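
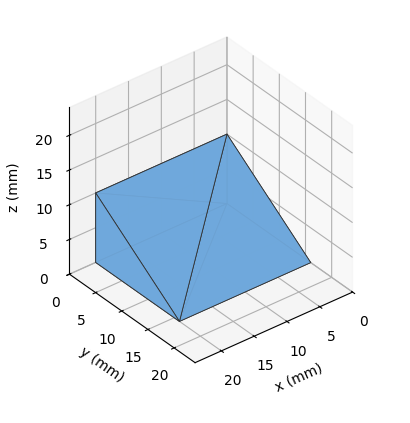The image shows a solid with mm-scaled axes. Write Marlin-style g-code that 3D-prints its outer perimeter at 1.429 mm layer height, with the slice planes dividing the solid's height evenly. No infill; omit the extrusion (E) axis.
Reading the render: the shape is a wedge (ramp): 20 × 16 mm base, rising to 10 mm along the y=0 edge and sloping linearly to z=0 at y=16 (dimensions read to the nearest mm from the axis ticks). For the g-code, the solid's height is divided into equal slices at the stated Δz and each level perimeter traced with G1 moves after a G0 lift.

; perimeter-only toolpath
G21 ; units = mm
G90 ; absolute positioning
G28 ; home
; layer 1
G0 Z1.429
G0 X0.000 Y0.000
G1 X20.000 Y0.000
G1 X20.000 Y13.714
G1 X0.000 Y13.714
G1 X0.000 Y0.000
; layer 2
G0 Z2.857
G0 X0.000 Y0.000
G1 X20.000 Y0.000
G1 X20.000 Y11.429
G1 X0.000 Y11.429
G1 X0.000 Y0.000
; layer 3
G0 Z4.286
G0 X0.000 Y0.000
G1 X20.000 Y0.000
G1 X20.000 Y9.143
G1 X0.000 Y9.143
G1 X0.000 Y0.000
; layer 4
G0 Z5.714
G0 X0.000 Y0.000
G1 X20.000 Y0.000
G1 X20.000 Y6.857
G1 X0.000 Y6.857
G1 X0.000 Y0.000
; layer 5
G0 Z7.143
G0 X0.000 Y0.000
G1 X20.000 Y0.000
G1 X20.000 Y4.571
G1 X0.000 Y4.571
G1 X0.000 Y0.000
; layer 6
G0 Z8.571
G0 X0.000 Y0.000
G1 X20.000 Y0.000
G1 X20.000 Y2.286
G1 X0.000 Y2.286
G1 X0.000 Y0.000
M2 ; end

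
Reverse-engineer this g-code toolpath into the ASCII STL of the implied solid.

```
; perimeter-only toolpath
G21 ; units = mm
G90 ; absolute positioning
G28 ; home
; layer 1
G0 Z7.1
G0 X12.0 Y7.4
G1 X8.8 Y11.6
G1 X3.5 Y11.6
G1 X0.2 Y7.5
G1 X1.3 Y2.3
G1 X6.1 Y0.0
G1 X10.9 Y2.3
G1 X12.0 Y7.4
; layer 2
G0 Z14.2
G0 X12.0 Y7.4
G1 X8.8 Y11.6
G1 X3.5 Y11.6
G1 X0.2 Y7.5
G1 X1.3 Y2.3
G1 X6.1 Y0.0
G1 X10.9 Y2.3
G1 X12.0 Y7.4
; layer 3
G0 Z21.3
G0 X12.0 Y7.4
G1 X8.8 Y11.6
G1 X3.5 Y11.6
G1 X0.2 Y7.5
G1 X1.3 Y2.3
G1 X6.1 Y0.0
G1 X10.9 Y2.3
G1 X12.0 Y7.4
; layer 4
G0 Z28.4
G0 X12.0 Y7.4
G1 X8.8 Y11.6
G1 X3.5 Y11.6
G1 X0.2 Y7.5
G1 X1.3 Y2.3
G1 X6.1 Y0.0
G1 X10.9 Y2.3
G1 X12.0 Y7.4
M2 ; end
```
solid part
  facet normal 0.0000 0.0000 -1.0000
    outer loop
      vertex 3.5 11.6 0.0
      vertex 8.8 11.6 0.0
      vertex 12.0 7.4 0.0
    endloop
  endfacet
  facet normal 0.0000 0.0000 -1.0000
    outer loop
      vertex 0.2 7.5 0.0
      vertex 3.5 11.6 0.0
      vertex 12.0 7.4 0.0
    endloop
  endfacet
  facet normal 0.0000 0.0000 -1.0000
    outer loop
      vertex 1.3 2.3 0.0
      vertex 0.2 7.5 0.0
      vertex 12.0 7.4 0.0
    endloop
  endfacet
  facet normal 0.0000 0.0000 -1.0000
    outer loop
      vertex 6.1 0.0 0.0
      vertex 1.3 2.3 0.0
      vertex 12.0 7.4 0.0
    endloop
  endfacet
  facet normal 0.0000 0.0000 -1.0000
    outer loop
      vertex 10.9 2.3 0.0
      vertex 6.1 0.0 0.0
      vertex 12.0 7.4 0.0
    endloop
  endfacet
  facet normal 0.0000 0.0000 1.0000
    outer loop
      vertex 12.0 7.4 28.4
      vertex 8.8 11.6 28.4
      vertex 3.5 11.6 28.4
    endloop
  endfacet
  facet normal 0.0000 0.0000 1.0000
    outer loop
      vertex 12.0 7.4 28.4
      vertex 3.5 11.6 28.4
      vertex 0.2 7.5 28.4
    endloop
  endfacet
  facet normal 0.0000 0.0000 1.0000
    outer loop
      vertex 12.0 7.4 28.4
      vertex 0.2 7.5 28.4
      vertex 1.3 2.3 28.4
    endloop
  endfacet
  facet normal 0.0000 0.0000 1.0000
    outer loop
      vertex 12.0 7.4 28.4
      vertex 1.3 2.3 28.4
      vertex 6.1 0.0 28.4
    endloop
  endfacet
  facet normal 0.0000 0.0000 1.0000
    outer loop
      vertex 12.0 7.4 28.4
      vertex 6.1 0.0 28.4
      vertex 10.9 2.3 28.4
    endloop
  endfacet
  facet normal 0.7954 0.6060 0.0000
    outer loop
      vertex 12.0 7.4 0.0
      vertex 8.8 11.6 0.0
      vertex 8.8 11.6 28.4
    endloop
  endfacet
  facet normal 0.7954 0.6060 0.0000
    outer loop
      vertex 12.0 7.4 0.0
      vertex 8.8 11.6 28.4
      vertex 12.0 7.4 28.4
    endloop
  endfacet
  facet normal 0.0000 1.0000 0.0000
    outer loop
      vertex 8.8 11.6 0.0
      vertex 3.5 11.6 0.0
      vertex 3.5 11.6 28.4
    endloop
  endfacet
  facet normal 0.0000 1.0000 0.0000
    outer loop
      vertex 8.8 11.6 0.0
      vertex 3.5 11.6 28.4
      vertex 8.8 11.6 28.4
    endloop
  endfacet
  facet normal -0.7790 0.6270 0.0000
    outer loop
      vertex 3.5 11.6 0.0
      vertex 0.2 7.5 0.0
      vertex 0.2 7.5 28.4
    endloop
  endfacet
  facet normal -0.7790 0.6270 0.0000
    outer loop
      vertex 3.5 11.6 0.0
      vertex 0.2 7.5 28.4
      vertex 3.5 11.6 28.4
    endloop
  endfacet
  facet normal -0.9783 -0.2070 0.0000
    outer loop
      vertex 0.2 7.5 0.0
      vertex 1.3 2.3 0.0
      vertex 1.3 2.3 28.4
    endloop
  endfacet
  facet normal -0.9783 -0.2070 0.0000
    outer loop
      vertex 0.2 7.5 0.0
      vertex 1.3 2.3 28.4
      vertex 0.2 7.5 28.4
    endloop
  endfacet
  facet normal -0.4321 -0.9018 0.0000
    outer loop
      vertex 1.3 2.3 0.0
      vertex 6.1 0.0 0.0
      vertex 6.1 0.0 28.4
    endloop
  endfacet
  facet normal -0.4321 -0.9018 0.0000
    outer loop
      vertex 1.3 2.3 0.0
      vertex 6.1 0.0 28.4
      vertex 1.3 2.3 28.4
    endloop
  endfacet
  facet normal 0.4321 -0.9018 0.0000
    outer loop
      vertex 6.1 0.0 0.0
      vertex 10.9 2.3 0.0
      vertex 10.9 2.3 28.4
    endloop
  endfacet
  facet normal 0.4321 -0.9018 0.0000
    outer loop
      vertex 6.1 0.0 0.0
      vertex 10.9 2.3 28.4
      vertex 6.1 0.0 28.4
    endloop
  endfacet
  facet normal 0.9775 -0.2108 0.0000
    outer loop
      vertex 10.9 2.3 0.0
      vertex 12.0 7.4 0.0
      vertex 12.0 7.4 28.4
    endloop
  endfacet
  facet normal 0.9775 -0.2108 0.0000
    outer loop
      vertex 10.9 2.3 0.0
      vertex 12.0 7.4 28.4
      vertex 10.9 2.3 28.4
    endloop
  endfacet
endsolid part

The G0 Z moves step by Δz≈7.1 mm. Every layer's G1 loop is the same polygon, so the solid is a straight extrusion of it from z=0 to z≈28.4. Closing with flat bottom and top caps and triangulating gives 24 facets — a regular 7-sided prism (a cylinder approximated with 7 flat sides), circumscribed radius ≈ 6.1 mm, height ≈ 28.4 mm.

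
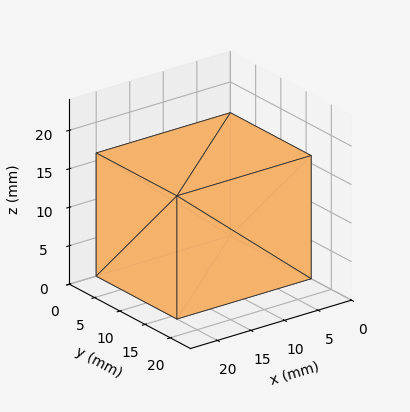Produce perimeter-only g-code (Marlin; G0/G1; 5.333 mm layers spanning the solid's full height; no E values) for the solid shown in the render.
Reading the render: the shape is a rectangular box, roughly 20 × 16 mm footprint and 16 mm tall (dimensions read to the nearest mm from the axis ticks). For the g-code, the solid's height is divided into equal slices at the stated Δz and each level perimeter traced with G1 moves after a G0 lift.

; perimeter-only toolpath
G21 ; units = mm
G90 ; absolute positioning
G28 ; home
; layer 1
G0 Z5.333
G0 X0.000 Y0.000
G1 X20.000 Y0.000
G1 X20.000 Y16.000
G1 X0.000 Y16.000
G1 X0.000 Y0.000
; layer 2
G0 Z10.667
G0 X0.000 Y0.000
G1 X20.000 Y0.000
G1 X20.000 Y16.000
G1 X0.000 Y16.000
G1 X0.000 Y0.000
; layer 3
G0 Z16.000
G0 X0.000 Y0.000
G1 X20.000 Y0.000
G1 X20.000 Y16.000
G1 X0.000 Y16.000
G1 X0.000 Y0.000
M2 ; end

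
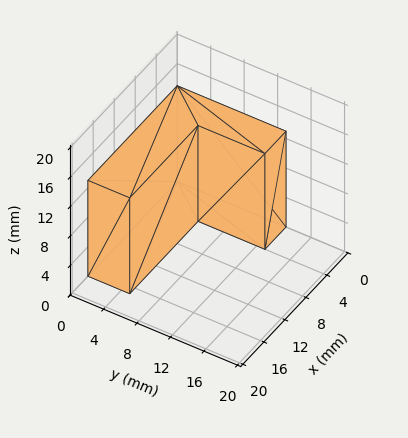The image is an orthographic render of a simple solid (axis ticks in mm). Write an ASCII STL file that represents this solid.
Reading the render: the shape is an L-shaped prism: outer 17 × 13 mm, arm thicknesses ≈ 5 mm (horizontal) and 4 mm (vertical), extruded 13 mm in z (dimensions read to the nearest mm from the axis ticks). For the STL, each face is triangulated and given an outward normal.

solid part
  facet normal 0.0000 0.0000 -1.0000
    outer loop
      vertex 17.00 5.00 0.00
      vertex 17.00 0.00 0.00
      vertex 0.00 0.00 0.00
    endloop
  endfacet
  facet normal 0.0000 0.0000 -1.0000
    outer loop
      vertex 4.00 5.00 0.00
      vertex 17.00 5.00 0.00
      vertex 0.00 0.00 0.00
    endloop
  endfacet
  facet normal 0.0000 0.0000 -1.0000
    outer loop
      vertex 4.00 13.00 0.00
      vertex 4.00 5.00 0.00
      vertex 0.00 0.00 0.00
    endloop
  endfacet
  facet normal 0.0000 0.0000 -1.0000
    outer loop
      vertex 0.00 13.00 0.00
      vertex 4.00 13.00 0.00
      vertex 0.00 0.00 0.00
    endloop
  endfacet
  facet normal 0.0000 0.0000 1.0000
    outer loop
      vertex 0.00 0.00 13.00
      vertex 17.00 0.00 13.00
      vertex 17.00 5.00 13.00
    endloop
  endfacet
  facet normal 0.0000 0.0000 1.0000
    outer loop
      vertex 0.00 0.00 13.00
      vertex 17.00 5.00 13.00
      vertex 4.00 5.00 13.00
    endloop
  endfacet
  facet normal 0.0000 0.0000 1.0000
    outer loop
      vertex 0.00 0.00 13.00
      vertex 4.00 5.00 13.00
      vertex 4.00 13.00 13.00
    endloop
  endfacet
  facet normal 0.0000 0.0000 1.0000
    outer loop
      vertex 0.00 0.00 13.00
      vertex 4.00 13.00 13.00
      vertex 0.00 13.00 13.00
    endloop
  endfacet
  facet normal 0.0000 -1.0000 0.0000
    outer loop
      vertex 0.00 0.00 0.00
      vertex 17.00 0.00 0.00
      vertex 17.00 0.00 13.00
    endloop
  endfacet
  facet normal 0.0000 -1.0000 0.0000
    outer loop
      vertex 0.00 0.00 0.00
      vertex 17.00 0.00 13.00
      vertex 0.00 0.00 13.00
    endloop
  endfacet
  facet normal 1.0000 0.0000 0.0000
    outer loop
      vertex 17.00 0.00 0.00
      vertex 17.00 5.00 0.00
      vertex 17.00 5.00 13.00
    endloop
  endfacet
  facet normal 1.0000 0.0000 0.0000
    outer loop
      vertex 17.00 0.00 0.00
      vertex 17.00 5.00 13.00
      vertex 17.00 0.00 13.00
    endloop
  endfacet
  facet normal 0.0000 1.0000 0.0000
    outer loop
      vertex 17.00 5.00 0.00
      vertex 4.00 5.00 0.00
      vertex 4.00 5.00 13.00
    endloop
  endfacet
  facet normal 0.0000 1.0000 0.0000
    outer loop
      vertex 17.00 5.00 0.00
      vertex 4.00 5.00 13.00
      vertex 17.00 5.00 13.00
    endloop
  endfacet
  facet normal 1.0000 0.0000 0.0000
    outer loop
      vertex 4.00 5.00 0.00
      vertex 4.00 13.00 0.00
      vertex 4.00 13.00 13.00
    endloop
  endfacet
  facet normal 1.0000 0.0000 0.0000
    outer loop
      vertex 4.00 5.00 0.00
      vertex 4.00 13.00 13.00
      vertex 4.00 5.00 13.00
    endloop
  endfacet
  facet normal 0.0000 1.0000 0.0000
    outer loop
      vertex 4.00 13.00 0.00
      vertex 0.00 13.00 0.00
      vertex 0.00 13.00 13.00
    endloop
  endfacet
  facet normal 0.0000 1.0000 0.0000
    outer loop
      vertex 4.00 13.00 0.00
      vertex 0.00 13.00 13.00
      vertex 4.00 13.00 13.00
    endloop
  endfacet
  facet normal -1.0000 0.0000 0.0000
    outer loop
      vertex 0.00 13.00 0.00
      vertex 0.00 0.00 0.00
      vertex 0.00 0.00 13.00
    endloop
  endfacet
  facet normal -1.0000 0.0000 0.0000
    outer loop
      vertex 0.00 13.00 0.00
      vertex 0.00 0.00 13.00
      vertex 0.00 13.00 13.00
    endloop
  endfacet
endsolid part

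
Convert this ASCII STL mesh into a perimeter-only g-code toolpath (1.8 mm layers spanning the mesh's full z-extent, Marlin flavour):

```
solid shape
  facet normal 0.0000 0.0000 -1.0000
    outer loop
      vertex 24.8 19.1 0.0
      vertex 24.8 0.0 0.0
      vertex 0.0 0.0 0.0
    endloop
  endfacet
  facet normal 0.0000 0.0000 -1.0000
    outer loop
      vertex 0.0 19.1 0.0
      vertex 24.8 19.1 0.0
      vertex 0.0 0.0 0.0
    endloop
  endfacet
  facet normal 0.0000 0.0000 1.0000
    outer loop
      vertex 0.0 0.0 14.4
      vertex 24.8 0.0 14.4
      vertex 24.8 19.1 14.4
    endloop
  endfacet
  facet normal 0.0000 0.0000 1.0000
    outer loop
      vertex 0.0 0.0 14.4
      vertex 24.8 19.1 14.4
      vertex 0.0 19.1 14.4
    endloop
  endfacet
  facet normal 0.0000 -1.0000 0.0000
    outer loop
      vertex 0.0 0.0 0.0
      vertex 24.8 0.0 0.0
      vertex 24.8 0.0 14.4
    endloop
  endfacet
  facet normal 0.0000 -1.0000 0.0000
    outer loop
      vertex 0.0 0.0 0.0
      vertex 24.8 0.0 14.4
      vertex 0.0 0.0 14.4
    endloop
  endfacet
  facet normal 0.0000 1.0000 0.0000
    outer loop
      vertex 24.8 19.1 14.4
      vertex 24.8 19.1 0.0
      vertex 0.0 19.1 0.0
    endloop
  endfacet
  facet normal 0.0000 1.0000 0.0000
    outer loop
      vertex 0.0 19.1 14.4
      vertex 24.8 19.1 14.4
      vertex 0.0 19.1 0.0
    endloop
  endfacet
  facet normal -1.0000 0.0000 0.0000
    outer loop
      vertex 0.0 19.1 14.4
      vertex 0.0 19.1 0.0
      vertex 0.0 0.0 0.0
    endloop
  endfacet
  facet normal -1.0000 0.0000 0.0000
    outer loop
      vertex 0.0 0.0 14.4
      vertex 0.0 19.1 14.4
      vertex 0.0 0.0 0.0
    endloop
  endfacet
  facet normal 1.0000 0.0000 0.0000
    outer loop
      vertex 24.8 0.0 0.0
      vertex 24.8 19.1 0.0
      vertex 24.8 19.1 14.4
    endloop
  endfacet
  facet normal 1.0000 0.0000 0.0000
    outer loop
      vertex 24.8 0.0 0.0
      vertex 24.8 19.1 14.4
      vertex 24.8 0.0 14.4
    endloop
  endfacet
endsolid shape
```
; perimeter-only toolpath
G21 ; units = mm
G90 ; absolute positioning
G28 ; home
; layer 1
G0 Z1.8
G0 X0.0 Y0.0
G1 X24.8 Y0.0
G1 X24.8 Y19.1
G1 X0.0 Y19.1
G1 X0.0 Y0.0
; layer 2
G0 Z3.6
G0 X0.0 Y0.0
G1 X24.8 Y0.0
G1 X24.8 Y19.1
G1 X0.0 Y19.1
G1 X0.0 Y0.0
; layer 3
G0 Z5.4
G0 X0.0 Y0.0
G1 X24.8 Y0.0
G1 X24.8 Y19.1
G1 X0.0 Y19.1
G1 X0.0 Y0.0
; layer 4
G0 Z7.2
G0 X0.0 Y0.0
G1 X24.8 Y0.0
G1 X24.8 Y19.1
G1 X0.0 Y19.1
G1 X0.0 Y0.0
; layer 5
G0 Z9.0
G0 X0.0 Y0.0
G1 X24.8 Y0.0
G1 X24.8 Y19.1
G1 X0.0 Y19.1
G1 X0.0 Y0.0
; layer 6
G0 Z10.8
G0 X0.0 Y0.0
G1 X24.8 Y0.0
G1 X24.8 Y19.1
G1 X0.0 Y19.1
G1 X0.0 Y0.0
; layer 7
G0 Z12.6
G0 X0.0 Y0.0
G1 X24.8 Y0.0
G1 X24.8 Y19.1
G1 X0.0 Y19.1
G1 X0.0 Y0.0
; layer 8
G0 Z14.4
G0 X0.0 Y0.0
G1 X24.8 Y0.0
G1 X24.8 Y19.1
G1 X0.0 Y19.1
G1 X0.0 Y0.0
M2 ; end

The solid is a rectangular box, roughly 24.8 × 19.1 mm footprint and 14.4 mm tall. Slicing at Δz = 1.8 mm — 8 equal slices spanning the solid's height, so layer i sits at z = i·h/8 — gives 8 non-empty perimeters. Each is a 4-segment closed polygon; G0 lifts to the layer z and rapids to the start vertex, then G1 traces the edges.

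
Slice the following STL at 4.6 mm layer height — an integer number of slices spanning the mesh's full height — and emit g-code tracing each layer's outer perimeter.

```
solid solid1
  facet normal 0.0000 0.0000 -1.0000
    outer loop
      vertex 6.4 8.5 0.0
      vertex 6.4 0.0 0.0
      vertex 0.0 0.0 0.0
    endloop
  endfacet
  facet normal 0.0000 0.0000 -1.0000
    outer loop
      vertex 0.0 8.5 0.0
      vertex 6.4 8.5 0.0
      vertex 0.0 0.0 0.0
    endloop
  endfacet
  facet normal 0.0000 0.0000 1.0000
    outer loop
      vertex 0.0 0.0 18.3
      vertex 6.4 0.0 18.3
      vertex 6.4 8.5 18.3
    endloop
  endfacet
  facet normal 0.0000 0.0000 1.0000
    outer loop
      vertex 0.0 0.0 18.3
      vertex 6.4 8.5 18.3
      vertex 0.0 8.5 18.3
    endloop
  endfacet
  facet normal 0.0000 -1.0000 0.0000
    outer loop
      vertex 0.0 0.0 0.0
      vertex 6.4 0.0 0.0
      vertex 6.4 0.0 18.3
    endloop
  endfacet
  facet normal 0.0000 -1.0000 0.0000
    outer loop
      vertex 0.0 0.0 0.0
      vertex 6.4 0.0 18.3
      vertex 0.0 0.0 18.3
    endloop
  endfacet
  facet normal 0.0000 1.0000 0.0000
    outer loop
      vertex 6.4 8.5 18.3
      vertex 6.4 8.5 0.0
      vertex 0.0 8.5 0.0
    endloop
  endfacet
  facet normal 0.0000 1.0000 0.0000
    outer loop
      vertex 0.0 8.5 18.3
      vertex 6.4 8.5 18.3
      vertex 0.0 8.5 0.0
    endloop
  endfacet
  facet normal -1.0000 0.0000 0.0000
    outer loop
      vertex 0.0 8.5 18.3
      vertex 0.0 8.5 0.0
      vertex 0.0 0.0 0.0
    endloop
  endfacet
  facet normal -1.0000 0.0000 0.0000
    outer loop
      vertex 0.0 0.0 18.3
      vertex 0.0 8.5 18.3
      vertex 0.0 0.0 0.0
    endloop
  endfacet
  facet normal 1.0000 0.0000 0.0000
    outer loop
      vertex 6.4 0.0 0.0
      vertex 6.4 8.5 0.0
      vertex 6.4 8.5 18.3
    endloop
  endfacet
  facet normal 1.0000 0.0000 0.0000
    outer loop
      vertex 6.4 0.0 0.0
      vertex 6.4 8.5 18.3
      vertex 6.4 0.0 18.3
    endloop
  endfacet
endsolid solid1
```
; perimeter-only toolpath
G21 ; units = mm
G90 ; absolute positioning
G28 ; home
; layer 1
G0 Z4.6
G0 X0.0 Y0.0
G1 X6.4 Y0.0
G1 X6.4 Y8.5
G1 X0.0 Y8.5
G1 X0.0 Y0.0
; layer 2
G0 Z9.2
G0 X0.0 Y0.0
G1 X6.4 Y0.0
G1 X6.4 Y8.5
G1 X0.0 Y8.5
G1 X0.0 Y0.0
; layer 3
G0 Z13.7
G0 X0.0 Y0.0
G1 X6.4 Y0.0
G1 X6.4 Y8.5
G1 X0.0 Y8.5
G1 X0.0 Y0.0
; layer 4
G0 Z18.3
G0 X0.0 Y0.0
G1 X6.4 Y0.0
G1 X6.4 Y8.5
G1 X0.0 Y8.5
G1 X0.0 Y0.0
M2 ; end

The solid is a rectangular box, roughly 6.4 × 8.5 mm footprint and 18.3 mm tall. Slicing at Δz = 4.6 mm — 4 equal slices spanning the solid's height, so layer i sits at z = i·h/4 — gives 4 non-empty perimeters. Each is a 4-segment closed polygon; G0 lifts to the layer z and rapids to the start vertex, then G1 traces the edges.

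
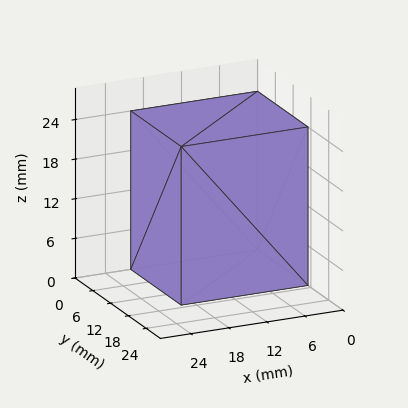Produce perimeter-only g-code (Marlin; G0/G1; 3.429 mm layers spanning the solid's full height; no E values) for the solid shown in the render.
Reading the render: the shape is a rectangular box, roughly 20 × 17 mm footprint and 24 mm tall (dimensions read to the nearest mm from the axis ticks). For the g-code, the solid's height is divided into equal slices at the stated Δz and each level perimeter traced with G1 moves after a G0 lift.

; perimeter-only toolpath
G21 ; units = mm
G90 ; absolute positioning
G28 ; home
; layer 1
G0 Z3.429
G0 X0.000 Y0.000
G1 X20.000 Y0.000
G1 X20.000 Y17.000
G1 X0.000 Y17.000
G1 X0.000 Y0.000
; layer 2
G0 Z6.857
G0 X0.000 Y0.000
G1 X20.000 Y0.000
G1 X20.000 Y17.000
G1 X0.000 Y17.000
G1 X0.000 Y0.000
; layer 3
G0 Z10.286
G0 X0.000 Y0.000
G1 X20.000 Y0.000
G1 X20.000 Y17.000
G1 X0.000 Y17.000
G1 X0.000 Y0.000
; layer 4
G0 Z13.714
G0 X0.000 Y0.000
G1 X20.000 Y0.000
G1 X20.000 Y17.000
G1 X0.000 Y17.000
G1 X0.000 Y0.000
; layer 5
G0 Z17.143
G0 X0.000 Y0.000
G1 X20.000 Y0.000
G1 X20.000 Y17.000
G1 X0.000 Y17.000
G1 X0.000 Y0.000
; layer 6
G0 Z20.571
G0 X0.000 Y0.000
G1 X20.000 Y0.000
G1 X20.000 Y17.000
G1 X0.000 Y17.000
G1 X0.000 Y0.000
; layer 7
G0 Z24.000
G0 X0.000 Y0.000
G1 X20.000 Y0.000
G1 X20.000 Y17.000
G1 X0.000 Y17.000
G1 X0.000 Y0.000
M2 ; end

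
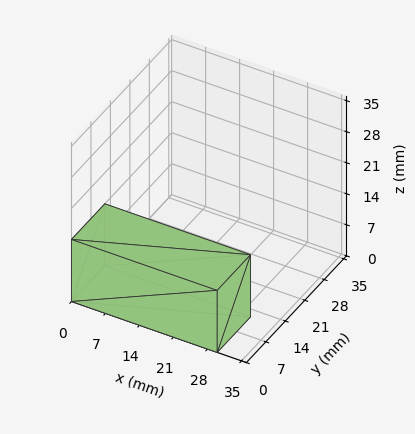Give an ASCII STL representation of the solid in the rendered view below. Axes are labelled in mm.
Reading the render: the shape is a rectangular box, roughly 30 × 12 mm footprint and 14 mm tall (dimensions read to the nearest mm from the axis ticks). For the STL, each face is triangulated and given an outward normal.

solid part
  facet normal 0.0000 0.0000 -1.0000
    outer loop
      vertex 30.0 12.0 0.0
      vertex 30.0 0.0 0.0
      vertex 0.0 0.0 0.0
    endloop
  endfacet
  facet normal 0.0000 0.0000 -1.0000
    outer loop
      vertex 0.0 12.0 0.0
      vertex 30.0 12.0 0.0
      vertex 0.0 0.0 0.0
    endloop
  endfacet
  facet normal 0.0000 0.0000 1.0000
    outer loop
      vertex 0.0 0.0 14.0
      vertex 30.0 0.0 14.0
      vertex 30.0 12.0 14.0
    endloop
  endfacet
  facet normal 0.0000 0.0000 1.0000
    outer loop
      vertex 0.0 0.0 14.0
      vertex 30.0 12.0 14.0
      vertex 0.0 12.0 14.0
    endloop
  endfacet
  facet normal 0.0000 -1.0000 0.0000
    outer loop
      vertex 0.0 0.0 0.0
      vertex 30.0 0.0 0.0
      vertex 30.0 0.0 14.0
    endloop
  endfacet
  facet normal 0.0000 -1.0000 0.0000
    outer loop
      vertex 0.0 0.0 0.0
      vertex 30.0 0.0 14.0
      vertex 0.0 0.0 14.0
    endloop
  endfacet
  facet normal 0.0000 1.0000 0.0000
    outer loop
      vertex 30.0 12.0 14.0
      vertex 30.0 12.0 0.0
      vertex 0.0 12.0 0.0
    endloop
  endfacet
  facet normal 0.0000 1.0000 0.0000
    outer loop
      vertex 0.0 12.0 14.0
      vertex 30.0 12.0 14.0
      vertex 0.0 12.0 0.0
    endloop
  endfacet
  facet normal -1.0000 0.0000 0.0000
    outer loop
      vertex 0.0 12.0 14.0
      vertex 0.0 12.0 0.0
      vertex 0.0 0.0 0.0
    endloop
  endfacet
  facet normal -1.0000 0.0000 0.0000
    outer loop
      vertex 0.0 0.0 14.0
      vertex 0.0 12.0 14.0
      vertex 0.0 0.0 0.0
    endloop
  endfacet
  facet normal 1.0000 0.0000 0.0000
    outer loop
      vertex 30.0 0.0 0.0
      vertex 30.0 12.0 0.0
      vertex 30.0 12.0 14.0
    endloop
  endfacet
  facet normal 1.0000 0.0000 0.0000
    outer loop
      vertex 30.0 0.0 0.0
      vertex 30.0 12.0 14.0
      vertex 30.0 0.0 14.0
    endloop
  endfacet
endsolid part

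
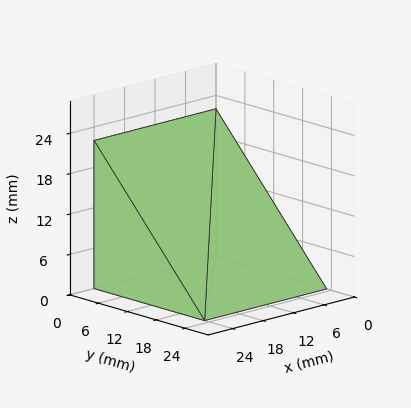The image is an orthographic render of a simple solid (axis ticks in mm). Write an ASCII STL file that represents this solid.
Reading the render: the shape is a wedge (ramp): 24 × 23 mm base, rising to 22 mm along the y=0 edge and sloping linearly to z=0 at y=23 (dimensions read to the nearest mm from the axis ticks). For the STL, each face is triangulated and given an outward normal.

solid part
  facet normal 0.0000 0.0000 -1.0000
    outer loop
      vertex 24.0 23.0 0.0
      vertex 24.0 0.0 0.0
      vertex 0.0 0.0 0.0
    endloop
  endfacet
  facet normal 0.0000 0.0000 -1.0000
    outer loop
      vertex 0.0 23.0 0.0
      vertex 24.0 23.0 0.0
      vertex 0.0 0.0 0.0
    endloop
  endfacet
  facet normal 0.0000 -1.0000 0.0000
    outer loop
      vertex 0.0 0.0 0.0
      vertex 24.0 0.0 0.0
      vertex 24.0 0.0 22.0
    endloop
  endfacet
  facet normal 0.0000 -1.0000 0.0000
    outer loop
      vertex 0.0 0.0 0.0
      vertex 24.0 0.0 22.0
      vertex 0.0 0.0 22.0
    endloop
  endfacet
  facet normal 0.0000 0.6912 0.7226
    outer loop
      vertex 0.0 0.0 22.0
      vertex 24.0 0.0 22.0
      vertex 24.0 23.0 0.0
    endloop
  endfacet
  facet normal 0.0000 0.6912 0.7226
    outer loop
      vertex 0.0 0.0 22.0
      vertex 24.0 23.0 0.0
      vertex 0.0 23.0 0.0
    endloop
  endfacet
  facet normal -1.0000 0.0000 0.0000
    outer loop
      vertex 0.0 0.0 22.0
      vertex 0.0 23.0 0.0
      vertex 0.0 0.0 0.0
    endloop
  endfacet
  facet normal 1.0000 0.0000 0.0000
    outer loop
      vertex 24.0 0.0 0.0
      vertex 24.0 23.0 0.0
      vertex 24.0 0.0 22.0
    endloop
  endfacet
endsolid part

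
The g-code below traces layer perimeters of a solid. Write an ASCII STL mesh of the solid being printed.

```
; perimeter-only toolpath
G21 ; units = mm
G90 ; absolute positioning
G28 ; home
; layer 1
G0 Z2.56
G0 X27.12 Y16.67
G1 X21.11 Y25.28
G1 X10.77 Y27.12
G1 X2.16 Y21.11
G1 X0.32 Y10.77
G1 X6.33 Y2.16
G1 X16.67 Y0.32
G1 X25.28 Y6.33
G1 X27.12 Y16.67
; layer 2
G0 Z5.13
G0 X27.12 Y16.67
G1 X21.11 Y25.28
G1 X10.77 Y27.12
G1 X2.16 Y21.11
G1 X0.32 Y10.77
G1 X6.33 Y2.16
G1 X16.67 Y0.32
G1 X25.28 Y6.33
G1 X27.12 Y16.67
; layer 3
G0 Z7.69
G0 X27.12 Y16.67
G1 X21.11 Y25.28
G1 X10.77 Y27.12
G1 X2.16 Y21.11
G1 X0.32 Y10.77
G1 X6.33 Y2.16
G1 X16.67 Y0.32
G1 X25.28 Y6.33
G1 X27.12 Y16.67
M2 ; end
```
solid part
  facet normal 0.0000 0.0000 -1.0000
    outer loop
      vertex 10.77 27.12 0.00
      vertex 21.11 25.28 0.00
      vertex 27.12 16.67 0.00
    endloop
  endfacet
  facet normal 0.0000 0.0000 -1.0000
    outer loop
      vertex 2.16 21.11 0.00
      vertex 10.77 27.12 0.00
      vertex 27.12 16.67 0.00
    endloop
  endfacet
  facet normal 0.0000 0.0000 -1.0000
    outer loop
      vertex 0.32 10.77 0.00
      vertex 2.16 21.11 0.00
      vertex 27.12 16.67 0.00
    endloop
  endfacet
  facet normal 0.0000 0.0000 -1.0000
    outer loop
      vertex 6.33 2.16 0.00
      vertex 0.32 10.77 0.00
      vertex 27.12 16.67 0.00
    endloop
  endfacet
  facet normal 0.0000 0.0000 -1.0000
    outer loop
      vertex 16.67 0.32 0.00
      vertex 6.33 2.16 0.00
      vertex 27.12 16.67 0.00
    endloop
  endfacet
  facet normal 0.0000 0.0000 -1.0000
    outer loop
      vertex 25.28 6.33 0.00
      vertex 16.67 0.32 0.00
      vertex 27.12 16.67 0.00
    endloop
  endfacet
  facet normal 0.0000 0.0000 1.0000
    outer loop
      vertex 27.12 16.67 7.69
      vertex 21.11 25.28 7.69
      vertex 10.77 27.12 7.69
    endloop
  endfacet
  facet normal 0.0000 0.0000 1.0000
    outer loop
      vertex 27.12 16.67 7.69
      vertex 10.77 27.12 7.69
      vertex 2.16 21.11 7.69
    endloop
  endfacet
  facet normal 0.0000 0.0000 1.0000
    outer loop
      vertex 27.12 16.67 7.69
      vertex 2.16 21.11 7.69
      vertex 0.32 10.77 7.69
    endloop
  endfacet
  facet normal 0.0000 0.0000 1.0000
    outer loop
      vertex 27.12 16.67 7.69
      vertex 0.32 10.77 7.69
      vertex 6.33 2.16 7.69
    endloop
  endfacet
  facet normal 0.0000 0.0000 1.0000
    outer loop
      vertex 27.12 16.67 7.69
      vertex 6.33 2.16 7.69
      vertex 16.67 0.32 7.69
    endloop
  endfacet
  facet normal 0.0000 0.0000 1.0000
    outer loop
      vertex 27.12 16.67 7.69
      vertex 16.67 0.32 7.69
      vertex 25.28 6.33 7.69
    endloop
  endfacet
  facet normal 0.8200 0.5724 0.0000
    outer loop
      vertex 27.12 16.67 0.00
      vertex 21.11 25.28 0.00
      vertex 21.11 25.28 7.69
    endloop
  endfacet
  facet normal 0.8200 0.5724 0.0000
    outer loop
      vertex 27.12 16.67 0.00
      vertex 21.11 25.28 7.69
      vertex 27.12 16.67 7.69
    endloop
  endfacet
  facet normal 0.1752 0.9845 0.0000
    outer loop
      vertex 21.11 25.28 0.00
      vertex 10.77 27.12 0.00
      vertex 10.77 27.12 7.69
    endloop
  endfacet
  facet normal 0.1752 0.9845 0.0000
    outer loop
      vertex 21.11 25.28 0.00
      vertex 10.77 27.12 7.69
      vertex 21.11 25.28 7.69
    endloop
  endfacet
  facet normal -0.5724 0.8200 0.0000
    outer loop
      vertex 10.77 27.12 0.00
      vertex 2.16 21.11 0.00
      vertex 2.16 21.11 7.69
    endloop
  endfacet
  facet normal -0.5724 0.8200 0.0000
    outer loop
      vertex 10.77 27.12 0.00
      vertex 2.16 21.11 7.69
      vertex 10.77 27.12 7.69
    endloop
  endfacet
  facet normal -0.9845 0.1752 0.0000
    outer loop
      vertex 2.16 21.11 0.00
      vertex 0.32 10.77 0.00
      vertex 0.32 10.77 7.69
    endloop
  endfacet
  facet normal -0.9845 0.1752 0.0000
    outer loop
      vertex 2.16 21.11 0.00
      vertex 0.32 10.77 7.69
      vertex 2.16 21.11 7.69
    endloop
  endfacet
  facet normal -0.8200 -0.5724 0.0000
    outer loop
      vertex 0.32 10.77 0.00
      vertex 6.33 2.16 0.00
      vertex 6.33 2.16 7.69
    endloop
  endfacet
  facet normal -0.8200 -0.5724 0.0000
    outer loop
      vertex 0.32 10.77 0.00
      vertex 6.33 2.16 7.69
      vertex 0.32 10.77 7.69
    endloop
  endfacet
  facet normal -0.1752 -0.9845 0.0000
    outer loop
      vertex 6.33 2.16 0.00
      vertex 16.67 0.32 0.00
      vertex 16.67 0.32 7.69
    endloop
  endfacet
  facet normal -0.1752 -0.9845 0.0000
    outer loop
      vertex 6.33 2.16 0.00
      vertex 16.67 0.32 7.69
      vertex 6.33 2.16 7.69
    endloop
  endfacet
  facet normal 0.5724 -0.8200 0.0000
    outer loop
      vertex 16.67 0.32 0.00
      vertex 25.28 6.33 0.00
      vertex 25.28 6.33 7.69
    endloop
  endfacet
  facet normal 0.5724 -0.8200 0.0000
    outer loop
      vertex 16.67 0.32 0.00
      vertex 25.28 6.33 7.69
      vertex 16.67 0.32 7.69
    endloop
  endfacet
  facet normal 0.9845 -0.1752 0.0000
    outer loop
      vertex 25.28 6.33 0.00
      vertex 27.12 16.67 0.00
      vertex 27.12 16.67 7.69
    endloop
  endfacet
  facet normal 0.9845 -0.1752 0.0000
    outer loop
      vertex 25.28 6.33 0.00
      vertex 27.12 16.67 7.69
      vertex 25.28 6.33 7.69
    endloop
  endfacet
endsolid part

The G0 Z moves step by Δz≈2.56 mm. Every layer's G1 loop is the same polygon, so the solid is a straight extrusion of it from z=0 to z≈7.69. Closing with flat bottom and top caps and triangulating gives 28 facets — a regular 8-sided prism (a cylinder approximated with 8 flat sides), circumscribed radius ≈ 13.7 mm, height ≈ 7.69 mm.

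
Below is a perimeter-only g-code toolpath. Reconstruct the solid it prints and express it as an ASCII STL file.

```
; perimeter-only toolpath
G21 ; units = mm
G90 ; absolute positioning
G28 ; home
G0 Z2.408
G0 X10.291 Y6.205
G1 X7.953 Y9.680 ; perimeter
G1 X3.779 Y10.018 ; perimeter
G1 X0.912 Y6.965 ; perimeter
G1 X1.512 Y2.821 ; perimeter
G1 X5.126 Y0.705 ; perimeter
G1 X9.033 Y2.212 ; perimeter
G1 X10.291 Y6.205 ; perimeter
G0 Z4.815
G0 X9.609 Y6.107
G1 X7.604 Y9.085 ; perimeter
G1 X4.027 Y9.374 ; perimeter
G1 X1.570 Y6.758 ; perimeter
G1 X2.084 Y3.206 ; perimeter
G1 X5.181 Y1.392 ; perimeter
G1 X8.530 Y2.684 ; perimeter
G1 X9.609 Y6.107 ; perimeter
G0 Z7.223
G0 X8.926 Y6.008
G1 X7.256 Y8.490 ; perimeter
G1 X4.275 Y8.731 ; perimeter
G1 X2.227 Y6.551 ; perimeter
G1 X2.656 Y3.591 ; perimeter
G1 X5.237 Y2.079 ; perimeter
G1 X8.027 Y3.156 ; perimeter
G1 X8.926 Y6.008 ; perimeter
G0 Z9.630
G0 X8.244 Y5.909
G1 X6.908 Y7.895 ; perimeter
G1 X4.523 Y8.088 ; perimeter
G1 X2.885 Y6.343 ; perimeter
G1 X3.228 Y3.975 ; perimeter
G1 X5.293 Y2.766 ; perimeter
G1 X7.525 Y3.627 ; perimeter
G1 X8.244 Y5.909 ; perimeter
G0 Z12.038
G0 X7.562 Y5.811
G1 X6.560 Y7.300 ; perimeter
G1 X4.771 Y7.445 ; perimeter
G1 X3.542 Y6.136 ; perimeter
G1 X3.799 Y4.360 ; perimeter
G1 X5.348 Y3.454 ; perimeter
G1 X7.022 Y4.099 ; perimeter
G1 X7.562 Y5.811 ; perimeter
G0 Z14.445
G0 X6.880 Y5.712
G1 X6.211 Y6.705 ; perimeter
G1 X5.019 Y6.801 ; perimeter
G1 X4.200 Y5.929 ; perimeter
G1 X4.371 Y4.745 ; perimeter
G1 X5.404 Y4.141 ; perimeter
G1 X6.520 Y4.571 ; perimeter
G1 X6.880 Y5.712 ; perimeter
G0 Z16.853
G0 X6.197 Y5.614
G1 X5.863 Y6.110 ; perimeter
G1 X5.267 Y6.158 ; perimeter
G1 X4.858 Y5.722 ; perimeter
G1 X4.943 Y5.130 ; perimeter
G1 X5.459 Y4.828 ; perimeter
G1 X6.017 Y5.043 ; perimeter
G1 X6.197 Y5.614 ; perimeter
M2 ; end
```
solid part
  facet normal 0.0000 0.0000 -1.0000
    outer loop
      vertex 3.531 10.661 0.000
      vertex 8.301 10.275 0.000
      vertex 10.973 6.304 0.000
    endloop
  endfacet
  facet normal 0.0000 0.0000 -1.0000
    outer loop
      vertex 0.255 7.172 0.000
      vertex 3.531 10.661 0.000
      vertex 10.973 6.304 0.000
    endloop
  endfacet
  facet normal 0.0000 0.0000 -1.0000
    outer loop
      vertex 0.940 2.436 0.000
      vertex 0.255 7.172 0.000
      vertex 10.973 6.304 0.000
    endloop
  endfacet
  facet normal 0.0000 0.0000 -1.0000
    outer loop
      vertex 5.070 0.018 0.000
      vertex 0.940 2.436 0.000
      vertex 10.973 6.304 0.000
    endloop
  endfacet
  facet normal 0.0000 0.0000 -1.0000
    outer loop
      vertex 9.535 1.740 0.000
      vertex 5.070 0.018 0.000
      vertex 10.973 6.304 0.000
    endloop
  endfacet
  facet normal 0.8034 0.5406 0.2498
    outer loop
      vertex 10.973 6.304 0.000
      vertex 8.301 10.275 0.000
      vertex 5.515 5.515 19.260
    endloop
  endfacet
  facet normal 0.0781 0.9651 0.2498
    outer loop
      vertex 8.301 10.275 0.000
      vertex 3.531 10.661 0.000
      vertex 5.515 5.515 19.260
    endloop
  endfacet
  facet normal -0.7059 0.6628 0.2498
    outer loop
      vertex 3.531 10.661 0.000
      vertex 0.255 7.172 0.000
      vertex 5.515 5.515 19.260
    endloop
  endfacet
  facet normal -0.9583 -0.1386 0.2498
    outer loop
      vertex 0.255 7.172 0.000
      vertex 0.940 2.436 0.000
      vertex 5.515 5.515 19.260
    endloop
  endfacet
  facet normal -0.4892 -0.8356 0.2498
    outer loop
      vertex 0.940 2.436 0.000
      vertex 5.070 0.018 0.000
      vertex 5.515 5.515 19.260
    endloop
  endfacet
  facet normal 0.3484 -0.9034 0.2498
    outer loop
      vertex 5.070 0.018 0.000
      vertex 9.535 1.740 0.000
      vertex 5.515 5.515 19.260
    endloop
  endfacet
  facet normal 0.9235 -0.2910 0.2498
    outer loop
      vertex 9.535 1.740 0.000
      vertex 10.973 6.304 0.000
      vertex 5.515 5.515 19.260
    endloop
  endfacet
endsolid part

The G0 Z moves step by Δz≈2.408 mm. The G1 loops shrink linearly with z, so the solid tapers from its base footprint up to z≈19.3. Closing with a flat bottom cap and the tapered top and triangulating gives 12 facets — a regular 7-sided pyramid, base circumscribed radius ≈ 5.51 mm, apex at z ≈ 19.3 mm.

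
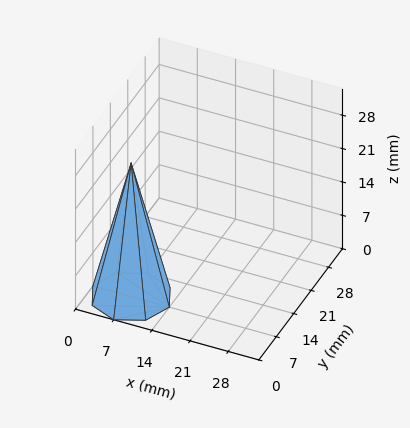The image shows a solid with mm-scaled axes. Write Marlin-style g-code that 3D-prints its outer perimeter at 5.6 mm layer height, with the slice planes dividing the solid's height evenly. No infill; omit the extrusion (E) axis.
Reading the render: the shape is a regular 8-sided pyramid, base circumscribed radius ≈ 7 mm, apex at z ≈ 28 mm (dimensions read to the nearest mm from the axis ticks). For the g-code, the solid's height is divided into equal slices at the stated Δz and each level perimeter traced with G1 moves after a G0 lift.

; perimeter-only toolpath
G21 ; units = mm
G90 ; absolute positioning
G28 ; home
; layer 1
G0 Z5.6
G0 X12.6 Y7.0
G1 X10.9 Y10.9
G1 X7.0 Y12.6
G1 X3.1 Y10.9
G1 X1.4 Y7.0
G1 X3.1 Y3.1
G1 X7.0 Y1.4
G1 X10.9 Y3.1
G1 X12.6 Y7.0
; layer 2
G0 Z11.2
G0 X11.2 Y7.0
G1 X9.9 Y9.9
G1 X7.0 Y11.2
G1 X4.1 Y9.9
G1 X2.8 Y7.0
G1 X4.1 Y4.1
G1 X7.0 Y2.8
G1 X9.9 Y4.1
G1 X11.2 Y7.0
; layer 3
G0 Z16.8
G0 X9.8 Y7.0
G1 X9.0 Y9.0
G1 X7.0 Y9.8
G1 X5.0 Y9.0
G1 X4.2 Y7.0
G1 X5.0 Y5.0
G1 X7.0 Y4.2
G1 X9.0 Y5.0
G1 X9.8 Y7.0
; layer 4
G0 Z22.4
G0 X8.4 Y7.0
G1 X8.0 Y8.0
G1 X7.0 Y8.4
G1 X6.0 Y8.0
G1 X5.6 Y7.0
G1 X6.0 Y6.0
G1 X7.0 Y5.6
G1 X8.0 Y6.0
G1 X8.4 Y7.0
M2 ; end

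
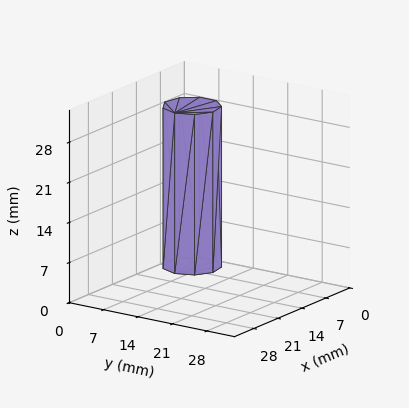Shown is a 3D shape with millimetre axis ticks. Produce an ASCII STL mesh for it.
Reading the render: the shape is a regular 9-sided prism (a cylinder approximated with 9 flat sides), circumscribed radius ≈ 5 mm, height ≈ 28 mm (dimensions read to the nearest mm from the axis ticks). For the STL, each face is triangulated and given an outward normal.

solid part
  facet normal 0.0000 0.0000 -1.0000
    outer loop
      vertex 5.9 9.9 0.0
      vertex 8.8 8.2 0.0
      vertex 10.0 5.0 0.0
    endloop
  endfacet
  facet normal 0.0000 0.0000 -1.0000
    outer loop
      vertex 2.5 9.3 0.0
      vertex 5.9 9.9 0.0
      vertex 10.0 5.0 0.0
    endloop
  endfacet
  facet normal 0.0000 0.0000 -1.0000
    outer loop
      vertex 0.3 6.7 0.0
      vertex 2.5 9.3 0.0
      vertex 10.0 5.0 0.0
    endloop
  endfacet
  facet normal 0.0000 0.0000 -1.0000
    outer loop
      vertex 0.3 3.3 0.0
      vertex 0.3 6.7 0.0
      vertex 10.0 5.0 0.0
    endloop
  endfacet
  facet normal 0.0000 0.0000 -1.0000
    outer loop
      vertex 2.5 0.7 0.0
      vertex 0.3 3.3 0.0
      vertex 10.0 5.0 0.0
    endloop
  endfacet
  facet normal 0.0000 0.0000 -1.0000
    outer loop
      vertex 5.9 0.1 0.0
      vertex 2.5 0.7 0.0
      vertex 10.0 5.0 0.0
    endloop
  endfacet
  facet normal 0.0000 0.0000 -1.0000
    outer loop
      vertex 8.8 1.8 0.0
      vertex 5.9 0.1 0.0
      vertex 10.0 5.0 0.0
    endloop
  endfacet
  facet normal 0.0000 0.0000 1.0000
    outer loop
      vertex 10.0 5.0 28.0
      vertex 8.8 8.2 28.0
      vertex 5.9 9.9 28.0
    endloop
  endfacet
  facet normal 0.0000 0.0000 1.0000
    outer loop
      vertex 10.0 5.0 28.0
      vertex 5.9 9.9 28.0
      vertex 2.5 9.3 28.0
    endloop
  endfacet
  facet normal 0.0000 0.0000 1.0000
    outer loop
      vertex 10.0 5.0 28.0
      vertex 2.5 9.3 28.0
      vertex 0.3 6.7 28.0
    endloop
  endfacet
  facet normal 0.0000 0.0000 1.0000
    outer loop
      vertex 10.0 5.0 28.0
      vertex 0.3 6.7 28.0
      vertex 0.3 3.3 28.0
    endloop
  endfacet
  facet normal 0.0000 0.0000 1.0000
    outer loop
      vertex 10.0 5.0 28.0
      vertex 0.3 3.3 28.0
      vertex 2.5 0.7 28.0
    endloop
  endfacet
  facet normal 0.0000 0.0000 1.0000
    outer loop
      vertex 10.0 5.0 28.0
      vertex 2.5 0.7 28.0
      vertex 5.9 0.1 28.0
    endloop
  endfacet
  facet normal 0.0000 0.0000 1.0000
    outer loop
      vertex 10.0 5.0 28.0
      vertex 5.9 0.1 28.0
      vertex 8.8 1.8 28.0
    endloop
  endfacet
  facet normal 0.9363 0.3511 0.0000
    outer loop
      vertex 10.0 5.0 0.0
      vertex 8.8 8.2 0.0
      vertex 8.8 8.2 28.0
    endloop
  endfacet
  facet normal 0.9363 0.3511 0.0000
    outer loop
      vertex 10.0 5.0 0.0
      vertex 8.8 8.2 28.0
      vertex 10.0 5.0 28.0
    endloop
  endfacet
  facet normal 0.5057 0.8627 0.0000
    outer loop
      vertex 8.8 8.2 0.0
      vertex 5.9 9.9 0.0
      vertex 5.9 9.9 28.0
    endloop
  endfacet
  facet normal 0.5057 0.8627 0.0000
    outer loop
      vertex 8.8 8.2 0.0
      vertex 5.9 9.9 28.0
      vertex 8.8 8.2 28.0
    endloop
  endfacet
  facet normal -0.1738 0.9848 0.0000
    outer loop
      vertex 5.9 9.9 0.0
      vertex 2.5 9.3 0.0
      vertex 2.5 9.3 28.0
    endloop
  endfacet
  facet normal -0.1738 0.9848 0.0000
    outer loop
      vertex 5.9 9.9 0.0
      vertex 2.5 9.3 28.0
      vertex 5.9 9.9 28.0
    endloop
  endfacet
  facet normal -0.7634 0.6459 0.0000
    outer loop
      vertex 2.5 9.3 0.0
      vertex 0.3 6.7 0.0
      vertex 0.3 6.7 28.0
    endloop
  endfacet
  facet normal -0.7634 0.6459 0.0000
    outer loop
      vertex 2.5 9.3 0.0
      vertex 0.3 6.7 28.0
      vertex 2.5 9.3 28.0
    endloop
  endfacet
  facet normal -1.0000 0.0000 0.0000
    outer loop
      vertex 0.3 6.7 0.0
      vertex 0.3 3.3 0.0
      vertex 0.3 3.3 28.0
    endloop
  endfacet
  facet normal -1.0000 0.0000 0.0000
    outer loop
      vertex 0.3 6.7 0.0
      vertex 0.3 3.3 28.0
      vertex 0.3 6.7 28.0
    endloop
  endfacet
  facet normal -0.7634 -0.6459 0.0000
    outer loop
      vertex 0.3 3.3 0.0
      vertex 2.5 0.7 0.0
      vertex 2.5 0.7 28.0
    endloop
  endfacet
  facet normal -0.7634 -0.6459 0.0000
    outer loop
      vertex 0.3 3.3 0.0
      vertex 2.5 0.7 28.0
      vertex 0.3 3.3 28.0
    endloop
  endfacet
  facet normal -0.1738 -0.9848 0.0000
    outer loop
      vertex 2.5 0.7 0.0
      vertex 5.9 0.1 0.0
      vertex 5.9 0.1 28.0
    endloop
  endfacet
  facet normal -0.1738 -0.9848 0.0000
    outer loop
      vertex 2.5 0.7 0.0
      vertex 5.9 0.1 28.0
      vertex 2.5 0.7 28.0
    endloop
  endfacet
  facet normal 0.5057 -0.8627 0.0000
    outer loop
      vertex 5.9 0.1 0.0
      vertex 8.8 1.8 0.0
      vertex 8.8 1.8 28.0
    endloop
  endfacet
  facet normal 0.5057 -0.8627 0.0000
    outer loop
      vertex 5.9 0.1 0.0
      vertex 8.8 1.8 28.0
      vertex 5.9 0.1 28.0
    endloop
  endfacet
  facet normal 0.9363 -0.3511 0.0000
    outer loop
      vertex 8.8 1.8 0.0
      vertex 10.0 5.0 0.0
      vertex 10.0 5.0 28.0
    endloop
  endfacet
  facet normal 0.9363 -0.3511 0.0000
    outer loop
      vertex 8.8 1.8 0.0
      vertex 10.0 5.0 28.0
      vertex 8.8 1.8 28.0
    endloop
  endfacet
endsolid part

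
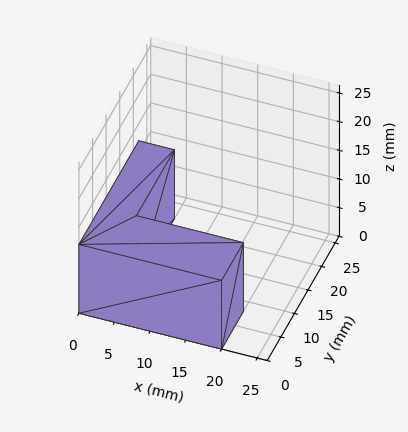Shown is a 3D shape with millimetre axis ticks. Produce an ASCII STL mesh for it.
Reading the render: the shape is an L-shaped prism: outer 20 × 22 mm, arm thicknesses ≈ 8 mm (horizontal) and 5 mm (vertical), extruded 12 mm in z (dimensions read to the nearest mm from the axis ticks). For the STL, each face is triangulated and given an outward normal.

solid part
  facet normal 0.0000 0.0000 -1.0000
    outer loop
      vertex 20.0 8.0 0.0
      vertex 20.0 0.0 0.0
      vertex 0.0 0.0 0.0
    endloop
  endfacet
  facet normal 0.0000 0.0000 -1.0000
    outer loop
      vertex 5.0 8.0 0.0
      vertex 20.0 8.0 0.0
      vertex 0.0 0.0 0.0
    endloop
  endfacet
  facet normal 0.0000 0.0000 -1.0000
    outer loop
      vertex 5.0 22.0 0.0
      vertex 5.0 8.0 0.0
      vertex 0.0 0.0 0.0
    endloop
  endfacet
  facet normal 0.0000 0.0000 -1.0000
    outer loop
      vertex 0.0 22.0 0.0
      vertex 5.0 22.0 0.0
      vertex 0.0 0.0 0.0
    endloop
  endfacet
  facet normal 0.0000 0.0000 1.0000
    outer loop
      vertex 0.0 0.0 12.0
      vertex 20.0 0.0 12.0
      vertex 20.0 8.0 12.0
    endloop
  endfacet
  facet normal 0.0000 0.0000 1.0000
    outer loop
      vertex 0.0 0.0 12.0
      vertex 20.0 8.0 12.0
      vertex 5.0 8.0 12.0
    endloop
  endfacet
  facet normal 0.0000 0.0000 1.0000
    outer loop
      vertex 0.0 0.0 12.0
      vertex 5.0 8.0 12.0
      vertex 5.0 22.0 12.0
    endloop
  endfacet
  facet normal 0.0000 0.0000 1.0000
    outer loop
      vertex 0.0 0.0 12.0
      vertex 5.0 22.0 12.0
      vertex 0.0 22.0 12.0
    endloop
  endfacet
  facet normal 0.0000 -1.0000 0.0000
    outer loop
      vertex 0.0 0.0 0.0
      vertex 20.0 0.0 0.0
      vertex 20.0 0.0 12.0
    endloop
  endfacet
  facet normal 0.0000 -1.0000 0.0000
    outer loop
      vertex 0.0 0.0 0.0
      vertex 20.0 0.0 12.0
      vertex 0.0 0.0 12.0
    endloop
  endfacet
  facet normal 1.0000 0.0000 0.0000
    outer loop
      vertex 20.0 0.0 0.0
      vertex 20.0 8.0 0.0
      vertex 20.0 8.0 12.0
    endloop
  endfacet
  facet normal 1.0000 0.0000 0.0000
    outer loop
      vertex 20.0 0.0 0.0
      vertex 20.0 8.0 12.0
      vertex 20.0 0.0 12.0
    endloop
  endfacet
  facet normal 0.0000 1.0000 0.0000
    outer loop
      vertex 20.0 8.0 0.0
      vertex 5.0 8.0 0.0
      vertex 5.0 8.0 12.0
    endloop
  endfacet
  facet normal 0.0000 1.0000 0.0000
    outer loop
      vertex 20.0 8.0 0.0
      vertex 5.0 8.0 12.0
      vertex 20.0 8.0 12.0
    endloop
  endfacet
  facet normal 1.0000 0.0000 0.0000
    outer loop
      vertex 5.0 8.0 0.0
      vertex 5.0 22.0 0.0
      vertex 5.0 22.0 12.0
    endloop
  endfacet
  facet normal 1.0000 0.0000 0.0000
    outer loop
      vertex 5.0 8.0 0.0
      vertex 5.0 22.0 12.0
      vertex 5.0 8.0 12.0
    endloop
  endfacet
  facet normal 0.0000 1.0000 0.0000
    outer loop
      vertex 5.0 22.0 0.0
      vertex 0.0 22.0 0.0
      vertex 0.0 22.0 12.0
    endloop
  endfacet
  facet normal 0.0000 1.0000 0.0000
    outer loop
      vertex 5.0 22.0 0.0
      vertex 0.0 22.0 12.0
      vertex 5.0 22.0 12.0
    endloop
  endfacet
  facet normal -1.0000 0.0000 0.0000
    outer loop
      vertex 0.0 22.0 0.0
      vertex 0.0 0.0 0.0
      vertex 0.0 0.0 12.0
    endloop
  endfacet
  facet normal -1.0000 0.0000 0.0000
    outer loop
      vertex 0.0 22.0 0.0
      vertex 0.0 0.0 12.0
      vertex 0.0 22.0 12.0
    endloop
  endfacet
endsolid part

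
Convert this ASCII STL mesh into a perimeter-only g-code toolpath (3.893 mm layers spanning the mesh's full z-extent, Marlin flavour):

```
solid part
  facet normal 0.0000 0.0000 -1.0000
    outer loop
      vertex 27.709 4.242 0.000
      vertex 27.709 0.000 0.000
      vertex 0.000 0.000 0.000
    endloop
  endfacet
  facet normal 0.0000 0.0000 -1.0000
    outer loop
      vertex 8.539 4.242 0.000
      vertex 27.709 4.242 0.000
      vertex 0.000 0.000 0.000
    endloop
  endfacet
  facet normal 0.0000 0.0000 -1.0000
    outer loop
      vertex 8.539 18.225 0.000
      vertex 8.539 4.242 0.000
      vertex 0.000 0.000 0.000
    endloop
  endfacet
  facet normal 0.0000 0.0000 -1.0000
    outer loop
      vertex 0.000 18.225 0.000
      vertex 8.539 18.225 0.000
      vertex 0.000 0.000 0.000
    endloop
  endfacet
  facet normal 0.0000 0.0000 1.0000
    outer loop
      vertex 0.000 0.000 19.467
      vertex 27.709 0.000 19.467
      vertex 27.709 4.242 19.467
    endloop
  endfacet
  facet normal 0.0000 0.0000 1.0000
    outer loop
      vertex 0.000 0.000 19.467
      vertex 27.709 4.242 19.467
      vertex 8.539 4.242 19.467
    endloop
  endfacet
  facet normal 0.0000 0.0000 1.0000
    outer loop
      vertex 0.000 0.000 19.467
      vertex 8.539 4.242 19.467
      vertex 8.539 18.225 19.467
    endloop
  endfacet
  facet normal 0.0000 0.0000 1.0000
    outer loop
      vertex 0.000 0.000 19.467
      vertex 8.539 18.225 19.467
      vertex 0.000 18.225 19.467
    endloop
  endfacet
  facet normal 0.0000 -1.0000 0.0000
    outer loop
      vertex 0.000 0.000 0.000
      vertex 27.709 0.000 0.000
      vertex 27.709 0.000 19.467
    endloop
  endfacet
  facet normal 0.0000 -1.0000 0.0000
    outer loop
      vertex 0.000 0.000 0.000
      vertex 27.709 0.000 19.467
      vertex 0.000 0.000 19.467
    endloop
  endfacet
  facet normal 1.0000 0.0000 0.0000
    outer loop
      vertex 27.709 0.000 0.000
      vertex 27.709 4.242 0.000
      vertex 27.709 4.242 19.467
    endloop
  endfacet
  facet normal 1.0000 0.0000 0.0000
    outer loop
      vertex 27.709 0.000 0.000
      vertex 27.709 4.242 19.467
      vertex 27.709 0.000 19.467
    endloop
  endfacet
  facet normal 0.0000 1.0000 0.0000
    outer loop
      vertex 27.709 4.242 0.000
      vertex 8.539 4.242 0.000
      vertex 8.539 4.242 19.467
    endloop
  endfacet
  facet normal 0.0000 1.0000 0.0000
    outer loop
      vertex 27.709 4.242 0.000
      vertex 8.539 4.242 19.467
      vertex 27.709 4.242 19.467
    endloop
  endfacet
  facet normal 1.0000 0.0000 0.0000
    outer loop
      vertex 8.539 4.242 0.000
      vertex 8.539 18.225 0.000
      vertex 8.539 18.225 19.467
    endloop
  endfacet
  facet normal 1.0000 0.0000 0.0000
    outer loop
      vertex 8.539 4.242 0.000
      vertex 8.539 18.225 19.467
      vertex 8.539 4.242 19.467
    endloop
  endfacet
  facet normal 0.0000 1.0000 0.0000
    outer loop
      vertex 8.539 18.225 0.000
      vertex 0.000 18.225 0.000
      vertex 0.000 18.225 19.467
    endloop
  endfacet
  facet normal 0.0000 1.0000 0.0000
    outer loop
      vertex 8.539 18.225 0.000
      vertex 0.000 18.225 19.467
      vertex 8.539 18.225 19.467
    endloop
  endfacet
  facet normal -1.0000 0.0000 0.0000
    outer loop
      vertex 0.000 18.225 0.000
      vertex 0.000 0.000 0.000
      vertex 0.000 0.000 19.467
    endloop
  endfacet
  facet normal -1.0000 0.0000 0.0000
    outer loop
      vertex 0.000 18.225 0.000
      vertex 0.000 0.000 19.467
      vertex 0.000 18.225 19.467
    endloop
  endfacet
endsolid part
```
; perimeter-only toolpath
G21 ; units = mm
G90 ; absolute positioning
G28 ; home
; layer 1
G0 Z3.893
G0 X0.000 Y0.000
G1 X27.709 Y0.000
G1 X27.709 Y4.242
G1 X8.539 Y4.242
G1 X8.539 Y18.225
G1 X0.000 Y18.225
G1 X0.000 Y0.000
; layer 2
G0 Z7.787
G0 X0.000 Y0.000
G1 X27.709 Y0.000
G1 X27.709 Y4.242
G1 X8.539 Y4.242
G1 X8.539 Y18.225
G1 X0.000 Y18.225
G1 X0.000 Y0.000
; layer 3
G0 Z11.680
G0 X0.000 Y0.000
G1 X27.709 Y0.000
G1 X27.709 Y4.242
G1 X8.539 Y4.242
G1 X8.539 Y18.225
G1 X0.000 Y18.225
G1 X0.000 Y0.000
; layer 4
G0 Z15.574
G0 X0.000 Y0.000
G1 X27.709 Y0.000
G1 X27.709 Y4.242
G1 X8.539 Y4.242
G1 X8.539 Y18.225
G1 X0.000 Y18.225
G1 X0.000 Y0.000
; layer 5
G0 Z19.467
G0 X0.000 Y0.000
G1 X27.709 Y0.000
G1 X27.709 Y4.242
G1 X8.539 Y4.242
G1 X8.539 Y18.225
G1 X0.000 Y18.225
G1 X0.000 Y0.000
M2 ; end

The solid is an L-shaped prism: outer 27.7 × 18.2 mm, arm thicknesses ≈ 4.24 mm (horizontal) and 8.54 mm (vertical), extruded 19.5 mm in z. Slicing at Δz = 3.893 mm — 5 equal slices spanning the solid's height, so layer i sits at z = i·h/5 — gives 5 non-empty perimeters. Each is a 6-segment closed polygon; G0 lifts to the layer z and rapids to the start vertex, then G1 traces the edges.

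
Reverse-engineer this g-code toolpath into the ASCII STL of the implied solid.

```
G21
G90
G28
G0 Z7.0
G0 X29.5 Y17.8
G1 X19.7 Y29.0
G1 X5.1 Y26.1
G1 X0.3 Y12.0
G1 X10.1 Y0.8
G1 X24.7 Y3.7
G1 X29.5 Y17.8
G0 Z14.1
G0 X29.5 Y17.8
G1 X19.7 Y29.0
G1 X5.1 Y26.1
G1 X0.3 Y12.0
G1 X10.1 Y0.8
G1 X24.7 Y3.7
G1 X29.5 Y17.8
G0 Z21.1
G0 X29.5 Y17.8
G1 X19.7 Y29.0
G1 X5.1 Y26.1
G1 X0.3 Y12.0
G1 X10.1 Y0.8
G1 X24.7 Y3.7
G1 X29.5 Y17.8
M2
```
solid part
  facet normal 0.0000 0.0000 -1.0000
    outer loop
      vertex 5.1 26.1 0.0
      vertex 19.7 29.0 0.0
      vertex 29.5 17.8 0.0
    endloop
  endfacet
  facet normal 0.0000 0.0000 -1.0000
    outer loop
      vertex 0.3 12.0 0.0
      vertex 5.1 26.1 0.0
      vertex 29.5 17.8 0.0
    endloop
  endfacet
  facet normal 0.0000 0.0000 -1.0000
    outer loop
      vertex 10.1 0.8 0.0
      vertex 0.3 12.0 0.0
      vertex 29.5 17.8 0.0
    endloop
  endfacet
  facet normal 0.0000 0.0000 -1.0000
    outer loop
      vertex 24.7 3.7 0.0
      vertex 10.1 0.8 0.0
      vertex 29.5 17.8 0.0
    endloop
  endfacet
  facet normal 0.0000 0.0000 1.0000
    outer loop
      vertex 29.5 17.8 21.1
      vertex 19.7 29.0 21.1
      vertex 5.1 26.1 21.1
    endloop
  endfacet
  facet normal 0.0000 0.0000 1.0000
    outer loop
      vertex 29.5 17.8 21.1
      vertex 5.1 26.1 21.1
      vertex 0.3 12.0 21.1
    endloop
  endfacet
  facet normal 0.0000 0.0000 1.0000
    outer loop
      vertex 29.5 17.8 21.1
      vertex 0.3 12.0 21.1
      vertex 10.1 0.8 21.1
    endloop
  endfacet
  facet normal 0.0000 0.0000 1.0000
    outer loop
      vertex 29.5 17.8 21.1
      vertex 10.1 0.8 21.1
      vertex 24.7 3.7 21.1
    endloop
  endfacet
  facet normal 0.7526 0.6585 0.0000
    outer loop
      vertex 29.5 17.8 0.0
      vertex 19.7 29.0 0.0
      vertex 19.7 29.0 21.1
    endloop
  endfacet
  facet normal 0.7526 0.6585 0.0000
    outer loop
      vertex 29.5 17.8 0.0
      vertex 19.7 29.0 21.1
      vertex 29.5 17.8 21.1
    endloop
  endfacet
  facet normal -0.1948 0.9808 0.0000
    outer loop
      vertex 19.7 29.0 0.0
      vertex 5.1 26.1 0.0
      vertex 5.1 26.1 21.1
    endloop
  endfacet
  facet normal -0.1948 0.9808 0.0000
    outer loop
      vertex 19.7 29.0 0.0
      vertex 5.1 26.1 21.1
      vertex 19.7 29.0 21.1
    endloop
  endfacet
  facet normal -0.9466 0.3223 0.0000
    outer loop
      vertex 5.1 26.1 0.0
      vertex 0.3 12.0 0.0
      vertex 0.3 12.0 21.1
    endloop
  endfacet
  facet normal -0.9466 0.3223 0.0000
    outer loop
      vertex 5.1 26.1 0.0
      vertex 0.3 12.0 21.1
      vertex 5.1 26.1 21.1
    endloop
  endfacet
  facet normal -0.7526 -0.6585 0.0000
    outer loop
      vertex 0.3 12.0 0.0
      vertex 10.1 0.8 0.0
      vertex 10.1 0.8 21.1
    endloop
  endfacet
  facet normal -0.7526 -0.6585 0.0000
    outer loop
      vertex 0.3 12.0 0.0
      vertex 10.1 0.8 21.1
      vertex 0.3 12.0 21.1
    endloop
  endfacet
  facet normal 0.1948 -0.9808 0.0000
    outer loop
      vertex 10.1 0.8 0.0
      vertex 24.7 3.7 0.0
      vertex 24.7 3.7 21.1
    endloop
  endfacet
  facet normal 0.1948 -0.9808 0.0000
    outer loop
      vertex 10.1 0.8 0.0
      vertex 24.7 3.7 21.1
      vertex 10.1 0.8 21.1
    endloop
  endfacet
  facet normal 0.9466 -0.3223 0.0000
    outer loop
      vertex 24.7 3.7 0.0
      vertex 29.5 17.8 0.0
      vertex 29.5 17.8 21.1
    endloop
  endfacet
  facet normal 0.9466 -0.3223 0.0000
    outer loop
      vertex 24.7 3.7 0.0
      vertex 29.5 17.8 21.1
      vertex 24.7 3.7 21.1
    endloop
  endfacet
endsolid part

The G0 Z moves step by Δz≈7.0 mm. Every layer's G1 loop is the same polygon, so the solid is a straight extrusion of it from z=0 to z≈21.1. Closing with flat bottom and top caps and triangulating gives 20 facets — a regular 6-sided prism (a cylinder approximated with 6 flat sides), circumscribed radius ≈ 14.9 mm, height ≈ 21.1 mm.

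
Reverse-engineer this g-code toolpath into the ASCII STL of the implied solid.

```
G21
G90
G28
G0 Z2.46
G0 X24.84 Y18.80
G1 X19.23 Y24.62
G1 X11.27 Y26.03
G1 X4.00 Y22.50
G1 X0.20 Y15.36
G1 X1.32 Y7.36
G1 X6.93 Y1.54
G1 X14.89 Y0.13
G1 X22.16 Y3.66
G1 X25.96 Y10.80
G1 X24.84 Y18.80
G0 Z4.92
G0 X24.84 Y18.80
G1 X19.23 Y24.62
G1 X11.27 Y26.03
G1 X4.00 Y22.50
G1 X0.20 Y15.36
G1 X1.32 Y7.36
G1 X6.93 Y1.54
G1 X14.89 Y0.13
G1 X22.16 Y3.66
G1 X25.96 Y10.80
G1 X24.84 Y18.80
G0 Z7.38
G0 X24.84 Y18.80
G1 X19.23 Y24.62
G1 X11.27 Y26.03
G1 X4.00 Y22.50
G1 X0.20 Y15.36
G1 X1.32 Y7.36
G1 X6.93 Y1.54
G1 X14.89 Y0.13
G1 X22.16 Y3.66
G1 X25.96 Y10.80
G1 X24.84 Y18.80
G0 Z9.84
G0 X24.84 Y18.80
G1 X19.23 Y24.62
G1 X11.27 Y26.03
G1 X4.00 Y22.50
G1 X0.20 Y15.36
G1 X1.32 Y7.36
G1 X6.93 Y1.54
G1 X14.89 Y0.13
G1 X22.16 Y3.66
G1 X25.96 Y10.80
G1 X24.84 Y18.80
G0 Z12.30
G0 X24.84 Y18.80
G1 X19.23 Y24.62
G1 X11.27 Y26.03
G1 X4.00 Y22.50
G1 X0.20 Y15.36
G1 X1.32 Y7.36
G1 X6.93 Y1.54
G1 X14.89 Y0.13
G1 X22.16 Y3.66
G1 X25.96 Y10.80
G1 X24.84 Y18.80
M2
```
solid part
  facet normal 0.0000 0.0000 -1.0000
    outer loop
      vertex 11.27 26.03 0.00
      vertex 19.23 24.62 0.00
      vertex 24.84 18.80 0.00
    endloop
  endfacet
  facet normal 0.0000 0.0000 -1.0000
    outer loop
      vertex 4.00 22.50 0.00
      vertex 11.27 26.03 0.00
      vertex 24.84 18.80 0.00
    endloop
  endfacet
  facet normal 0.0000 0.0000 -1.0000
    outer loop
      vertex 0.20 15.36 0.00
      vertex 4.00 22.50 0.00
      vertex 24.84 18.80 0.00
    endloop
  endfacet
  facet normal 0.0000 0.0000 -1.0000
    outer loop
      vertex 1.32 7.36 0.00
      vertex 0.20 15.36 0.00
      vertex 24.84 18.80 0.00
    endloop
  endfacet
  facet normal 0.0000 0.0000 -1.0000
    outer loop
      vertex 6.93 1.54 0.00
      vertex 1.32 7.36 0.00
      vertex 24.84 18.80 0.00
    endloop
  endfacet
  facet normal 0.0000 0.0000 -1.0000
    outer loop
      vertex 14.89 0.13 0.00
      vertex 6.93 1.54 0.00
      vertex 24.84 18.80 0.00
    endloop
  endfacet
  facet normal 0.0000 0.0000 -1.0000
    outer loop
      vertex 22.16 3.66 0.00
      vertex 14.89 0.13 0.00
      vertex 24.84 18.80 0.00
    endloop
  endfacet
  facet normal 0.0000 0.0000 -1.0000
    outer loop
      vertex 25.96 10.80 0.00
      vertex 22.16 3.66 0.00
      vertex 24.84 18.80 0.00
    endloop
  endfacet
  facet normal 0.0000 0.0000 1.0000
    outer loop
      vertex 24.84 18.80 12.30
      vertex 19.23 24.62 12.30
      vertex 11.27 26.03 12.30
    endloop
  endfacet
  facet normal 0.0000 0.0000 1.0000
    outer loop
      vertex 24.84 18.80 12.30
      vertex 11.27 26.03 12.30
      vertex 4.00 22.50 12.30
    endloop
  endfacet
  facet normal 0.0000 0.0000 1.0000
    outer loop
      vertex 24.84 18.80 12.30
      vertex 4.00 22.50 12.30
      vertex 0.20 15.36 12.30
    endloop
  endfacet
  facet normal 0.0000 0.0000 1.0000
    outer loop
      vertex 24.84 18.80 12.30
      vertex 0.20 15.36 12.30
      vertex 1.32 7.36 12.30
    endloop
  endfacet
  facet normal 0.0000 0.0000 1.0000
    outer loop
      vertex 24.84 18.80 12.30
      vertex 1.32 7.36 12.30
      vertex 6.93 1.54 12.30
    endloop
  endfacet
  facet normal 0.0000 0.0000 1.0000
    outer loop
      vertex 24.84 18.80 12.30
      vertex 6.93 1.54 12.30
      vertex 14.89 0.13 12.30
    endloop
  endfacet
  facet normal 0.0000 0.0000 1.0000
    outer loop
      vertex 24.84 18.80 12.30
      vertex 14.89 0.13 12.30
      vertex 22.16 3.66 12.30
    endloop
  endfacet
  facet normal 0.0000 0.0000 1.0000
    outer loop
      vertex 24.84 18.80 12.30
      vertex 22.16 3.66 12.30
      vertex 25.96 10.80 12.30
    endloop
  endfacet
  facet normal 0.7200 0.6940 0.0000
    outer loop
      vertex 24.84 18.80 0.00
      vertex 19.23 24.62 0.00
      vertex 19.23 24.62 12.30
    endloop
  endfacet
  facet normal 0.7200 0.6940 0.0000
    outer loop
      vertex 24.84 18.80 0.00
      vertex 19.23 24.62 12.30
      vertex 24.84 18.80 12.30
    endloop
  endfacet
  facet normal 0.1744 0.9847 0.0000
    outer loop
      vertex 19.23 24.62 0.00
      vertex 11.27 26.03 0.00
      vertex 11.27 26.03 12.30
    endloop
  endfacet
  facet normal 0.1744 0.9847 0.0000
    outer loop
      vertex 19.23 24.62 0.00
      vertex 11.27 26.03 12.30
      vertex 19.23 24.62 12.30
    endloop
  endfacet
  facet normal -0.4368 0.8996 0.0000
    outer loop
      vertex 11.27 26.03 0.00
      vertex 4.00 22.50 0.00
      vertex 4.00 22.50 12.30
    endloop
  endfacet
  facet normal -0.4368 0.8996 0.0000
    outer loop
      vertex 11.27 26.03 0.00
      vertex 4.00 22.50 12.30
      vertex 11.27 26.03 12.30
    endloop
  endfacet
  facet normal -0.8828 0.4698 0.0000
    outer loop
      vertex 4.00 22.50 0.00
      vertex 0.20 15.36 0.00
      vertex 0.20 15.36 12.30
    endloop
  endfacet
  facet normal -0.8828 0.4698 0.0000
    outer loop
      vertex 4.00 22.50 0.00
      vertex 0.20 15.36 12.30
      vertex 4.00 22.50 12.30
    endloop
  endfacet
  facet normal -0.9903 -0.1386 0.0000
    outer loop
      vertex 0.20 15.36 0.00
      vertex 1.32 7.36 0.00
      vertex 1.32 7.36 12.30
    endloop
  endfacet
  facet normal -0.9903 -0.1386 0.0000
    outer loop
      vertex 0.20 15.36 0.00
      vertex 1.32 7.36 12.30
      vertex 0.20 15.36 12.30
    endloop
  endfacet
  facet normal -0.7200 -0.6940 0.0000
    outer loop
      vertex 1.32 7.36 0.00
      vertex 6.93 1.54 0.00
      vertex 6.93 1.54 12.30
    endloop
  endfacet
  facet normal -0.7200 -0.6940 0.0000
    outer loop
      vertex 1.32 7.36 0.00
      vertex 6.93 1.54 12.30
      vertex 1.32 7.36 12.30
    endloop
  endfacet
  facet normal -0.1744 -0.9847 0.0000
    outer loop
      vertex 6.93 1.54 0.00
      vertex 14.89 0.13 0.00
      vertex 14.89 0.13 12.30
    endloop
  endfacet
  facet normal -0.1744 -0.9847 0.0000
    outer loop
      vertex 6.93 1.54 0.00
      vertex 14.89 0.13 12.30
      vertex 6.93 1.54 12.30
    endloop
  endfacet
  facet normal 0.4368 -0.8996 0.0000
    outer loop
      vertex 14.89 0.13 0.00
      vertex 22.16 3.66 0.00
      vertex 22.16 3.66 12.30
    endloop
  endfacet
  facet normal 0.4368 -0.8996 0.0000
    outer loop
      vertex 14.89 0.13 0.00
      vertex 22.16 3.66 12.30
      vertex 14.89 0.13 12.30
    endloop
  endfacet
  facet normal 0.8828 -0.4698 0.0000
    outer loop
      vertex 22.16 3.66 0.00
      vertex 25.96 10.80 0.00
      vertex 25.96 10.80 12.30
    endloop
  endfacet
  facet normal 0.8828 -0.4698 0.0000
    outer loop
      vertex 22.16 3.66 0.00
      vertex 25.96 10.80 12.30
      vertex 22.16 3.66 12.30
    endloop
  endfacet
  facet normal 0.9903 0.1386 0.0000
    outer loop
      vertex 25.96 10.80 0.00
      vertex 24.84 18.80 0.00
      vertex 24.84 18.80 12.30
    endloop
  endfacet
  facet normal 0.9903 0.1386 0.0000
    outer loop
      vertex 25.96 10.80 0.00
      vertex 24.84 18.80 12.30
      vertex 25.96 10.80 12.30
    endloop
  endfacet
endsolid part

The G0 Z moves step by Δz≈2.46 mm. Every layer's G1 loop is the same polygon, so the solid is a straight extrusion of it from z=0 to z≈12.3. Closing with flat bottom and top caps and triangulating gives 36 facets — a regular 10-sided prism (a cylinder approximated with 10 flat sides), circumscribed radius ≈ 13.1 mm, height ≈ 12.3 mm.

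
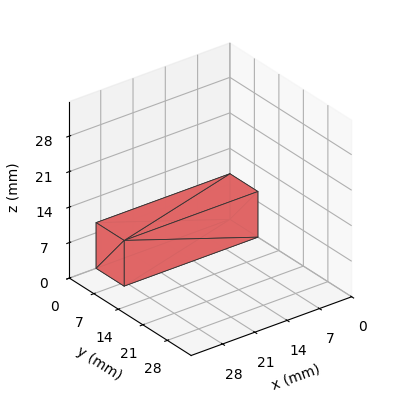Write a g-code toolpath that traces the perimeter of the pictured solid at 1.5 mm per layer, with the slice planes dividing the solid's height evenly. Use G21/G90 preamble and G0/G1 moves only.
Reading the render: the shape is a rectangular box, roughly 29 × 8 mm footprint and 9 mm tall (dimensions read to the nearest mm from the axis ticks). For the g-code, the solid's height is divided into equal slices at the stated Δz and each level perimeter traced with G1 moves after a G0 lift.

; perimeter-only toolpath
G21 ; units = mm
G90 ; absolute positioning
G28 ; home
; layer 1
G0 Z1.5
G0 X0.0 Y0.0
G1 X29.0 Y0.0
G1 X29.0 Y8.0
G1 X0.0 Y8.0
G1 X0.0 Y0.0
; layer 2
G0 Z3.0
G0 X0.0 Y0.0
G1 X29.0 Y0.0
G1 X29.0 Y8.0
G1 X0.0 Y8.0
G1 X0.0 Y0.0
; layer 3
G0 Z4.5
G0 X0.0 Y0.0
G1 X29.0 Y0.0
G1 X29.0 Y8.0
G1 X0.0 Y8.0
G1 X0.0 Y0.0
; layer 4
G0 Z6.0
G0 X0.0 Y0.0
G1 X29.0 Y0.0
G1 X29.0 Y8.0
G1 X0.0 Y8.0
G1 X0.0 Y0.0
; layer 5
G0 Z7.5
G0 X0.0 Y0.0
G1 X29.0 Y0.0
G1 X29.0 Y8.0
G1 X0.0 Y8.0
G1 X0.0 Y0.0
; layer 6
G0 Z9.0
G0 X0.0 Y0.0
G1 X29.0 Y0.0
G1 X29.0 Y8.0
G1 X0.0 Y8.0
G1 X0.0 Y0.0
M2 ; end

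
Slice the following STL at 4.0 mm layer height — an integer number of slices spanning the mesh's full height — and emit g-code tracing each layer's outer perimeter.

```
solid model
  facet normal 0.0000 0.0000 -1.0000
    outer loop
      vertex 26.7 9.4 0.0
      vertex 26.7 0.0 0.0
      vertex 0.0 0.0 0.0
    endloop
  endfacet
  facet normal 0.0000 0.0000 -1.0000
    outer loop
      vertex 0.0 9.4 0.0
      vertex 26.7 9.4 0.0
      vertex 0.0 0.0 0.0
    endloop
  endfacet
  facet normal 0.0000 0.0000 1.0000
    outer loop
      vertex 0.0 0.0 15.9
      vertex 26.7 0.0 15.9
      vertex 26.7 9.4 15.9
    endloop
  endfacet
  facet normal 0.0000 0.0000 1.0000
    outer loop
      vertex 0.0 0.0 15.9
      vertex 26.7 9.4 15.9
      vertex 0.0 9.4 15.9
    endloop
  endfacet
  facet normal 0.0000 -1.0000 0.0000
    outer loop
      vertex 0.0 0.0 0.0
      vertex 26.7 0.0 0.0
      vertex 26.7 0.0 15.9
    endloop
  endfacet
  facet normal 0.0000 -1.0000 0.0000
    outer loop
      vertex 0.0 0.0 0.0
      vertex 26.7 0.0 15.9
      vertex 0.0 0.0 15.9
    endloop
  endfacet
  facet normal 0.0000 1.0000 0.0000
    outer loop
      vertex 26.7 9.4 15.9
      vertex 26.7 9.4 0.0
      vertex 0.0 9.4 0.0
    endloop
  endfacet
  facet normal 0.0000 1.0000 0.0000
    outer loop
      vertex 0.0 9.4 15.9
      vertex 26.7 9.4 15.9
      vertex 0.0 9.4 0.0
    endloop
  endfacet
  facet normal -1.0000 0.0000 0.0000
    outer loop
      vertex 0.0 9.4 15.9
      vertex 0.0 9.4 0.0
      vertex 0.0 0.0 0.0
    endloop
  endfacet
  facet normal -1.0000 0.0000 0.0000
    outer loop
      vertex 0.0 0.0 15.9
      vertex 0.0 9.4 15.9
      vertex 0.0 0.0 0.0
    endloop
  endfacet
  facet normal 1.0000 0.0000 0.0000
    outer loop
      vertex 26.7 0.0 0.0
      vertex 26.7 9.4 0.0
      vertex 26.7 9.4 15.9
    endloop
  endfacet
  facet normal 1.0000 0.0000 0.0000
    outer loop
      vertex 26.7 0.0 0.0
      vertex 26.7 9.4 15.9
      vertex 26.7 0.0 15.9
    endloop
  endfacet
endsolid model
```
; perimeter-only toolpath
G21 ; units = mm
G90 ; absolute positioning
G28 ; home
; layer 1
G0 Z4.0
G0 X0.0 Y0.0
G1 X26.7 Y0.0
G1 X26.7 Y9.4
G1 X0.0 Y9.4
G1 X0.0 Y0.0
; layer 2
G0 Z8.0
G0 X0.0 Y0.0
G1 X26.7 Y0.0
G1 X26.7 Y9.4
G1 X0.0 Y9.4
G1 X0.0 Y0.0
; layer 3
G0 Z11.9
G0 X0.0 Y0.0
G1 X26.7 Y0.0
G1 X26.7 Y9.4
G1 X0.0 Y9.4
G1 X0.0 Y0.0
; layer 4
G0 Z15.9
G0 X0.0 Y0.0
G1 X26.7 Y0.0
G1 X26.7 Y9.4
G1 X0.0 Y9.4
G1 X0.0 Y0.0
M2 ; end

The solid is a rectangular box, roughly 26.7 × 9.4 mm footprint and 15.9 mm tall. Slicing at Δz = 4.0 mm — 4 equal slices spanning the solid's height, so layer i sits at z = i·h/4 — gives 4 non-empty perimeters. Each is a 4-segment closed polygon; G0 lifts to the layer z and rapids to the start vertex, then G1 traces the edges.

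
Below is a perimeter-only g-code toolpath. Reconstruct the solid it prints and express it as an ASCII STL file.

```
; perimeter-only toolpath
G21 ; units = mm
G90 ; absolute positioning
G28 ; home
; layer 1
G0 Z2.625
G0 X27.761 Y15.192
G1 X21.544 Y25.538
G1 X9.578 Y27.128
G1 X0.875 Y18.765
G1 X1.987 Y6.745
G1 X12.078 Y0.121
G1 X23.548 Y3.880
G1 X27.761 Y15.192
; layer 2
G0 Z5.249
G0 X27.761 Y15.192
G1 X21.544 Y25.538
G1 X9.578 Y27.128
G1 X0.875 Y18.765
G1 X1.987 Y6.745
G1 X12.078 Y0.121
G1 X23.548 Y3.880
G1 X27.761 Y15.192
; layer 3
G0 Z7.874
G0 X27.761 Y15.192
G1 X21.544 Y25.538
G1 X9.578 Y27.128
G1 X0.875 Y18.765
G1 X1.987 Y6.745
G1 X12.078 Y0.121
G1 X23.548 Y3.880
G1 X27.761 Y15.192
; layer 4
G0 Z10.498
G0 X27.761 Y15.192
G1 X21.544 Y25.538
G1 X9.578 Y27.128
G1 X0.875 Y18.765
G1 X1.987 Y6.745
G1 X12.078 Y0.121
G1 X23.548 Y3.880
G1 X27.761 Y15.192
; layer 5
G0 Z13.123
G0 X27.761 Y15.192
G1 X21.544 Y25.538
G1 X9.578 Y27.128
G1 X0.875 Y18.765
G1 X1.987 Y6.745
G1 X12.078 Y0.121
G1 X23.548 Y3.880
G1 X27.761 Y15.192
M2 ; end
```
solid part
  facet normal 0.0000 0.0000 -1.0000
    outer loop
      vertex 9.578 27.128 0.000
      vertex 21.544 25.538 0.000
      vertex 27.761 15.192 0.000
    endloop
  endfacet
  facet normal 0.0000 0.0000 -1.0000
    outer loop
      vertex 0.875 18.765 0.000
      vertex 9.578 27.128 0.000
      vertex 27.761 15.192 0.000
    endloop
  endfacet
  facet normal 0.0000 0.0000 -1.0000
    outer loop
      vertex 1.987 6.745 0.000
      vertex 0.875 18.765 0.000
      vertex 27.761 15.192 0.000
    endloop
  endfacet
  facet normal 0.0000 0.0000 -1.0000
    outer loop
      vertex 12.078 0.121 0.000
      vertex 1.987 6.745 0.000
      vertex 27.761 15.192 0.000
    endloop
  endfacet
  facet normal 0.0000 0.0000 -1.0000
    outer loop
      vertex 23.548 3.880 0.000
      vertex 12.078 0.121 0.000
      vertex 27.761 15.192 0.000
    endloop
  endfacet
  facet normal 0.0000 0.0000 1.0000
    outer loop
      vertex 27.761 15.192 13.123
      vertex 21.544 25.538 13.123
      vertex 9.578 27.128 13.123
    endloop
  endfacet
  facet normal 0.0000 0.0000 1.0000
    outer loop
      vertex 27.761 15.192 13.123
      vertex 9.578 27.128 13.123
      vertex 0.875 18.765 13.123
    endloop
  endfacet
  facet normal 0.0000 0.0000 1.0000
    outer loop
      vertex 27.761 15.192 13.123
      vertex 0.875 18.765 13.123
      vertex 1.987 6.745 13.123
    endloop
  endfacet
  facet normal 0.0000 0.0000 1.0000
    outer loop
      vertex 27.761 15.192 13.123
      vertex 1.987 6.745 13.123
      vertex 12.078 0.121 13.123
    endloop
  endfacet
  facet normal 0.0000 0.0000 1.0000
    outer loop
      vertex 27.761 15.192 13.123
      vertex 12.078 0.121 13.123
      vertex 23.548 3.880 13.123
    endloop
  endfacet
  facet normal 0.8571 0.5151 0.0000
    outer loop
      vertex 27.761 15.192 0.000
      vertex 21.544 25.538 0.000
      vertex 21.544 25.538 13.123
    endloop
  endfacet
  facet normal 0.8571 0.5151 0.0000
    outer loop
      vertex 27.761 15.192 0.000
      vertex 21.544 25.538 13.123
      vertex 27.761 15.192 13.123
    endloop
  endfacet
  facet normal 0.1317 0.9913 0.0000
    outer loop
      vertex 21.544 25.538 0.000
      vertex 9.578 27.128 0.000
      vertex 9.578 27.128 13.123
    endloop
  endfacet
  facet normal 0.1317 0.9913 0.0000
    outer loop
      vertex 21.544 25.538 0.000
      vertex 9.578 27.128 13.123
      vertex 21.544 25.538 13.123
    endloop
  endfacet
  facet normal -0.6929 0.7211 0.0000
    outer loop
      vertex 9.578 27.128 0.000
      vertex 0.875 18.765 0.000
      vertex 0.875 18.765 13.123
    endloop
  endfacet
  facet normal -0.6929 0.7211 0.0000
    outer loop
      vertex 9.578 27.128 0.000
      vertex 0.875 18.765 13.123
      vertex 9.578 27.128 13.123
    endloop
  endfacet
  facet normal -0.9957 -0.0921 0.0000
    outer loop
      vertex 0.875 18.765 0.000
      vertex 1.987 6.745 0.000
      vertex 1.987 6.745 13.123
    endloop
  endfacet
  facet normal -0.9957 -0.0921 0.0000
    outer loop
      vertex 0.875 18.765 0.000
      vertex 1.987 6.745 13.123
      vertex 0.875 18.765 13.123
    endloop
  endfacet
  facet normal -0.5488 -0.8360 0.0000
    outer loop
      vertex 1.987 6.745 0.000
      vertex 12.078 0.121 0.000
      vertex 12.078 0.121 13.123
    endloop
  endfacet
  facet normal -0.5488 -0.8360 0.0000
    outer loop
      vertex 1.987 6.745 0.000
      vertex 12.078 0.121 13.123
      vertex 1.987 6.745 13.123
    endloop
  endfacet
  facet normal 0.3114 -0.9503 0.0000
    outer loop
      vertex 12.078 0.121 0.000
      vertex 23.548 3.880 0.000
      vertex 23.548 3.880 13.123
    endloop
  endfacet
  facet normal 0.3114 -0.9503 0.0000
    outer loop
      vertex 12.078 0.121 0.000
      vertex 23.548 3.880 13.123
      vertex 12.078 0.121 13.123
    endloop
  endfacet
  facet normal 0.9371 -0.3490 0.0000
    outer loop
      vertex 23.548 3.880 0.000
      vertex 27.761 15.192 0.000
      vertex 27.761 15.192 13.123
    endloop
  endfacet
  facet normal 0.9371 -0.3490 0.0000
    outer loop
      vertex 23.548 3.880 0.000
      vertex 27.761 15.192 13.123
      vertex 23.548 3.880 13.123
    endloop
  endfacet
endsolid part

The G0 Z moves step by Δz≈2.625 mm. Every layer's G1 loop is the same polygon, so the solid is a straight extrusion of it from z=0 to z≈13.1. Closing with flat bottom and top caps and triangulating gives 24 facets — a regular 7-sided prism (a cylinder approximated with 7 flat sides), circumscribed radius ≈ 13.9 mm, height ≈ 13.1 mm.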